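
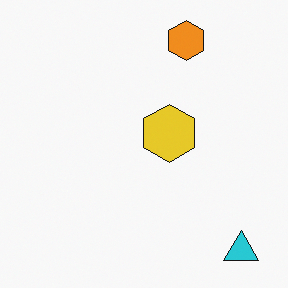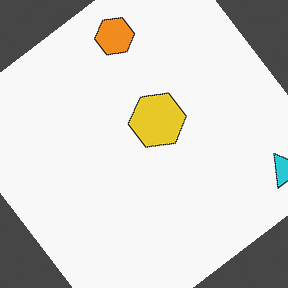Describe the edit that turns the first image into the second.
Rotated counter-clockwise by a large amount — several tens of degrees.

Every shape is tilted by the same angle and the image corners show triangular fill wedges — a whole-image rotation by a non-right angle.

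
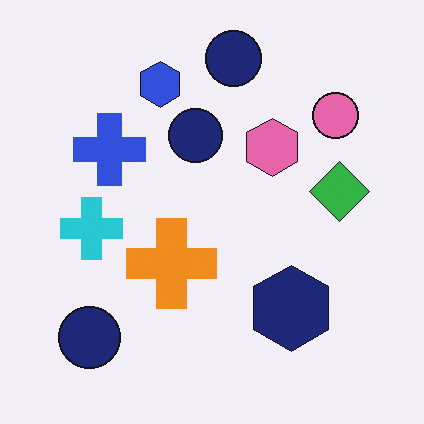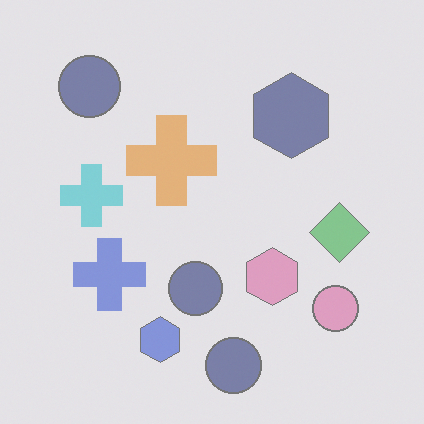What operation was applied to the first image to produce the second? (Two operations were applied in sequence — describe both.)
It was flipped vertically (top ↔ bottom), then given much lower contrast.

The blue hexagon is in the top of the first image and the bottom of the second — shapes on opposite sides of the horizontal midline have swapped in a mirror flip. Tones are pushed toward mid-grey across the whole image — a global contrast change.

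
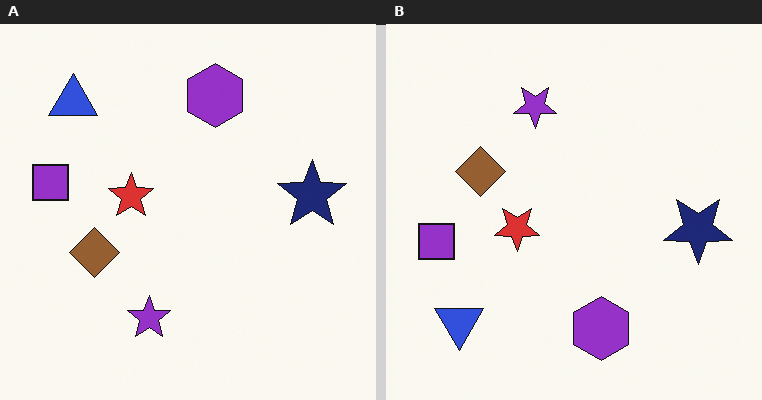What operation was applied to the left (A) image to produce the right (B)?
It was flipped vertically (top ↔ bottom).

The purple hexagon is in the top of the left (A) image and the bottom of the right (B) — shapes on opposite sides of the horizontal midline have swapped in a mirror flip.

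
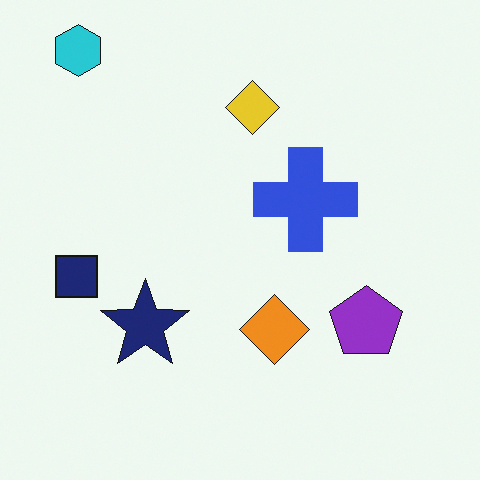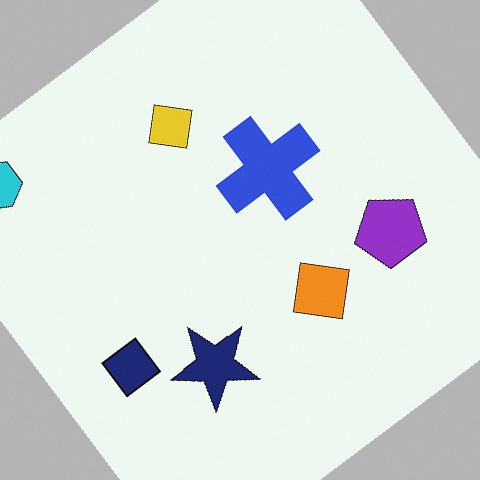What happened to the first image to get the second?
The second image is the first rotated counter-clockwise by a large amount — several tens of degrees.

Every shape is tilted by the same angle and the image corners show triangular fill wedges — a whole-image rotation by a non-right angle.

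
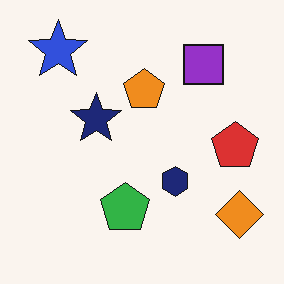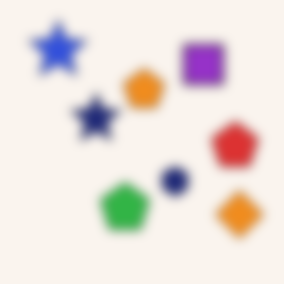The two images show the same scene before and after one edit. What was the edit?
This is the original image heavily blurred.

Shape edges and outlines are uniformly softened across the whole image.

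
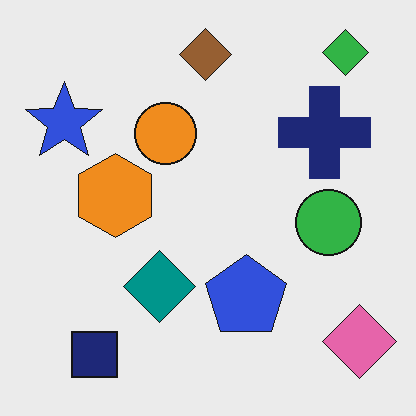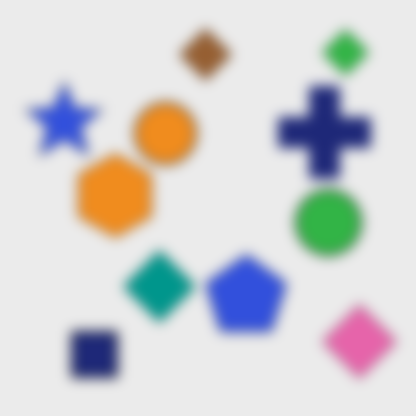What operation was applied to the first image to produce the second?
The second image is the first strongly gaussian-blurred.

Shape edges and outlines are uniformly softened across the whole image.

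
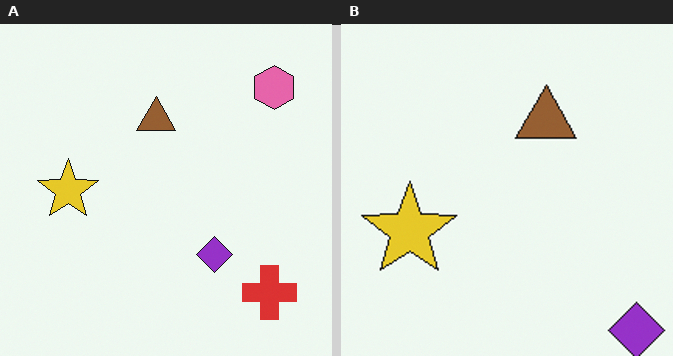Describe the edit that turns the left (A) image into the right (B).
It was cropped slightly and scaled back up.

The visible shapes are larger and the field of view is narrower; shapes near the original edges may be partly or wholly outside the frame — a crop-and-rescale.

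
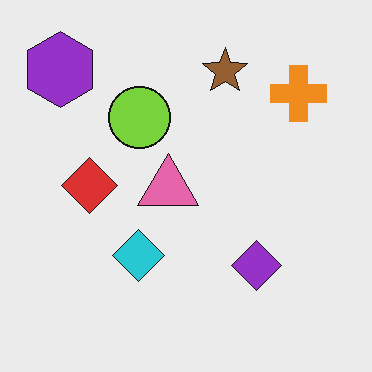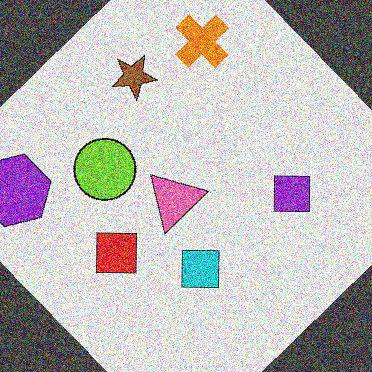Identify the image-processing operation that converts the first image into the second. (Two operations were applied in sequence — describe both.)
The transformation is: rotated counter-clockwise by a large amount — several tens of degrees, then degraded with a thick layer of grain.

Every shape is tilted by the same angle and the image corners show triangular fill wedges — a whole-image rotation by a non-right angle. Random speckle covers the whole image, including the flat background.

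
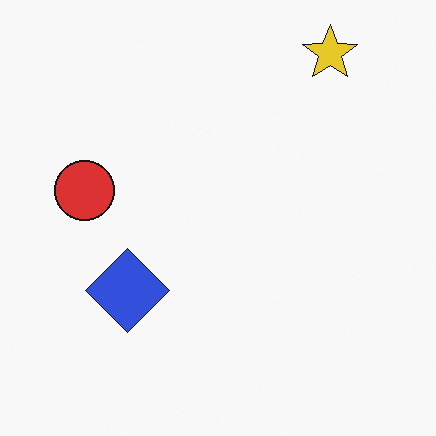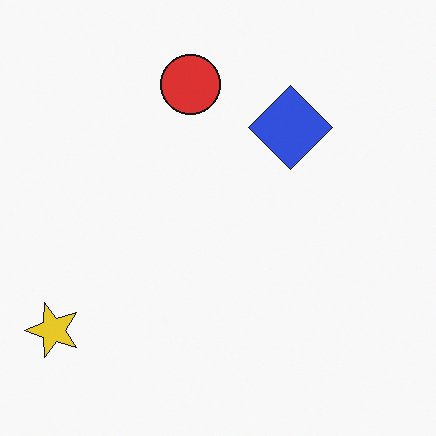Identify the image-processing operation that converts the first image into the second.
The image was transposed (reflected across the top-left ↔ bottom-right diagonal).

Shapes have swapped their row and column positions — what was in the top-right is now in the bottom-left — a diagonal reflection.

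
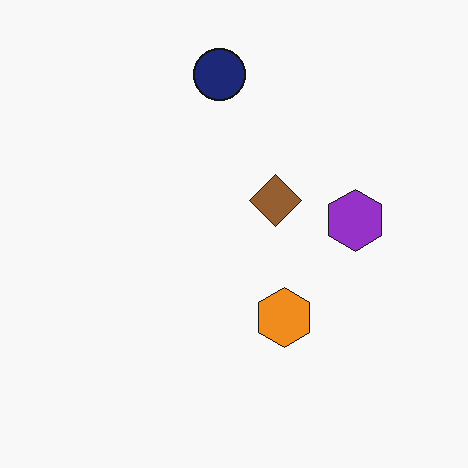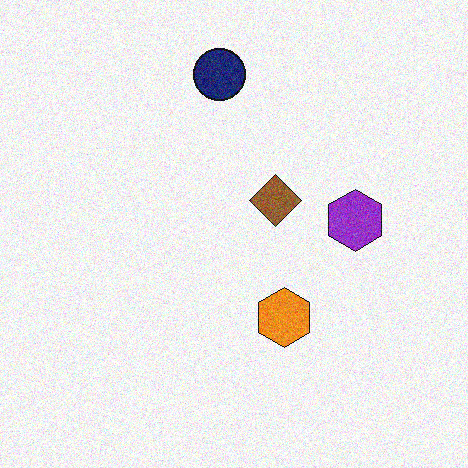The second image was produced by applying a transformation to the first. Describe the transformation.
It was degraded with moderate additive noise.

Random speckle covers the whole image, including the flat background.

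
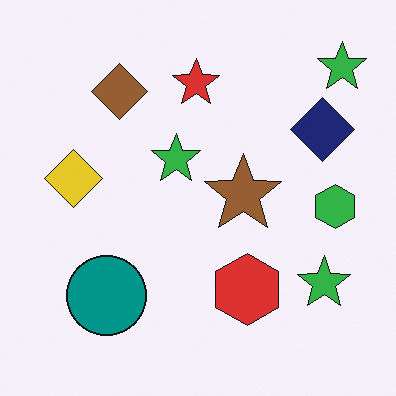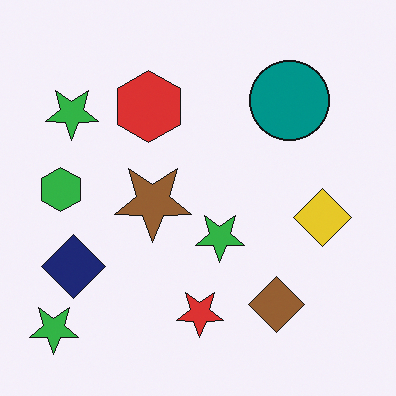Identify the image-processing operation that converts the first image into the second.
The image was rotated 180°.

The navy diamond sits in the top-right of the first image and the bottom-left of the second — consistent with a whole-image 180° rotation.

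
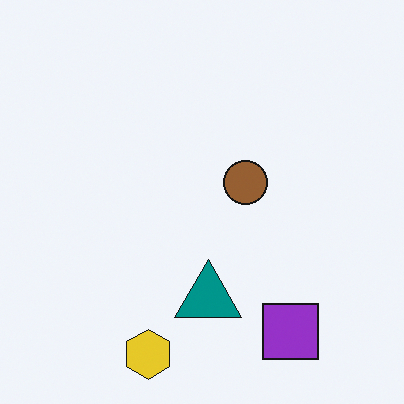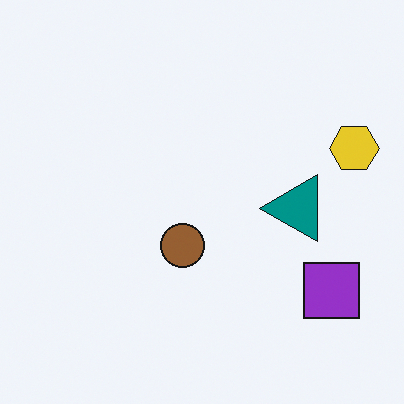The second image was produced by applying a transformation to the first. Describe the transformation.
This is the original image transposed (reflected across the top-left ↔ bottom-right diagonal).

Shapes have swapped their row and column positions — what was in the top-right is now in the bottom-left — a diagonal reflection.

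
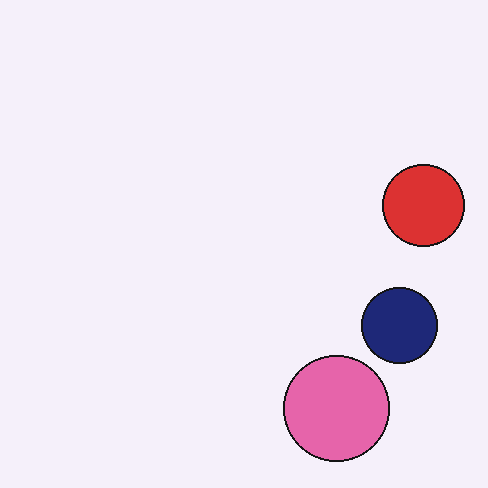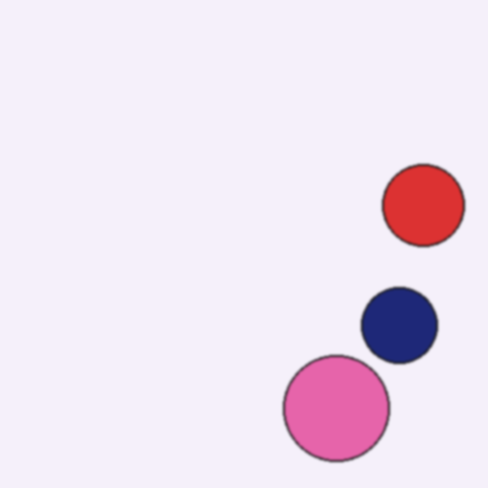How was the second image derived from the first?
This is the original image lightly blurred.

Shape edges and outlines are uniformly softened across the whole image.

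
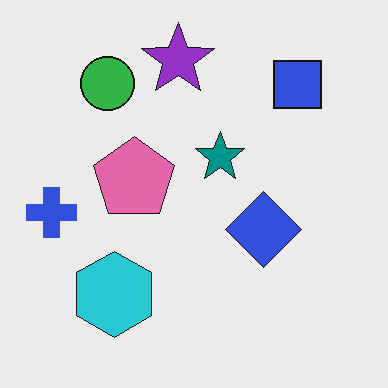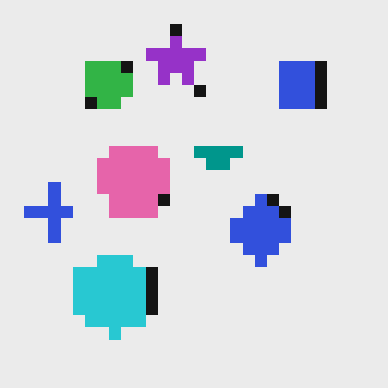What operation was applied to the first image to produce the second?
It was coarsely pixelated.

Shapes are reduced to large square blocks; fine edges and outlines are lost — a downscale-then-upscale (mosaic) effect.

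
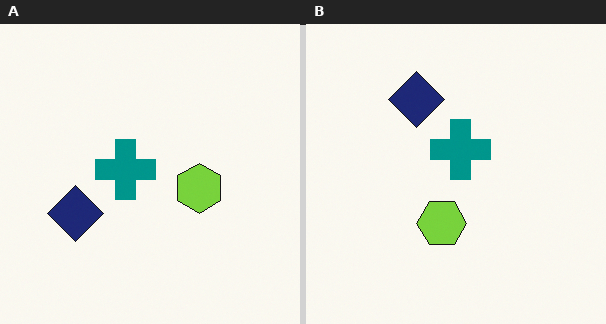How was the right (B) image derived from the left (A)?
The image was rotated 90° clockwise.

The navy diamond sits in the left of the left (A) image and the top of the right (B) — consistent with a whole-image 90° clockwise rotation.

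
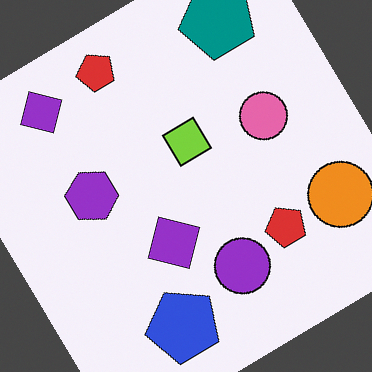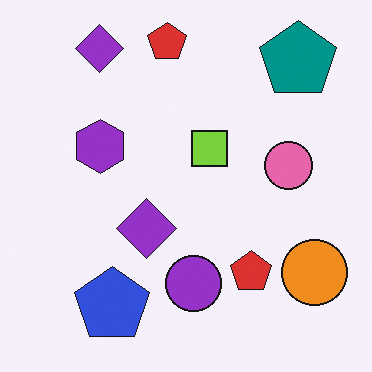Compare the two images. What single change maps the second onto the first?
This is the original image rotated counter-clockwise by a large amount — several tens of degrees.

Every shape is tilted by the same angle and the image corners show triangular fill wedges — a whole-image rotation by a non-right angle.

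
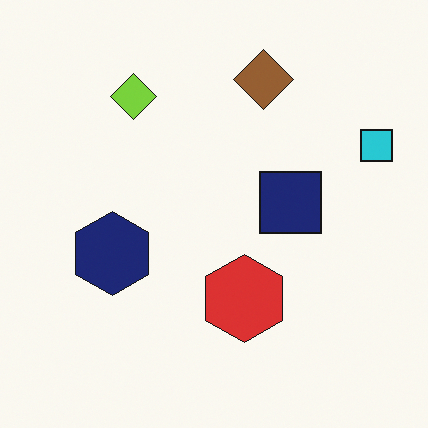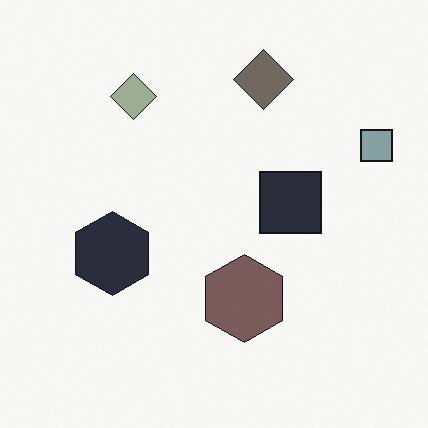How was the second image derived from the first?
Made much more muted (saturation change).

All colors are more muted and greyish — a global saturation change.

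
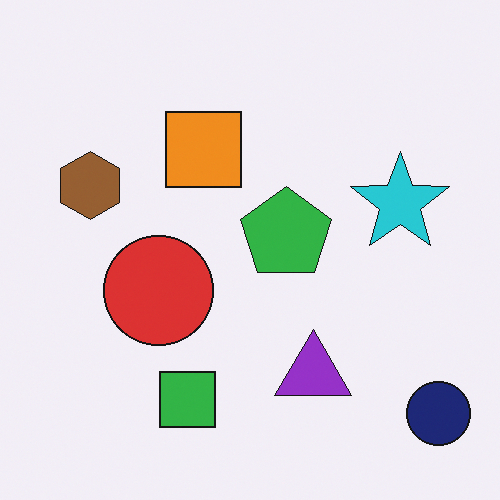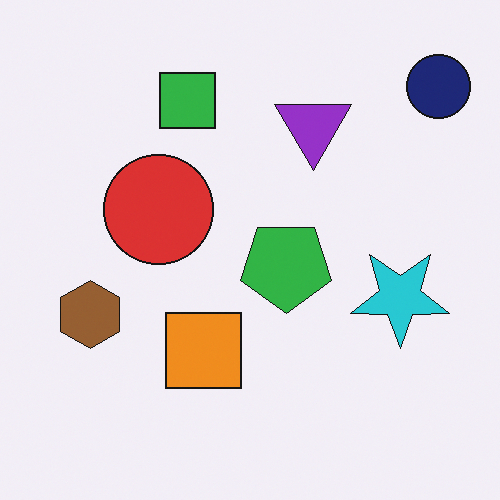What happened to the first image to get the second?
This is the original image flipped vertically (top ↔ bottom).

The navy circle is in the bottom-right of the first image and the top-right of the second — shapes on opposite sides of the horizontal midline have swapped in a mirror flip.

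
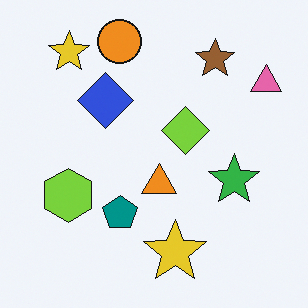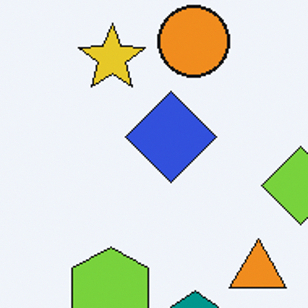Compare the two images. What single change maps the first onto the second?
This is the original image cropped to a noticeably smaller region and rescaled.

The visible shapes are larger and the field of view is narrower; shapes near the original edges may be partly or wholly outside the frame — a crop-and-rescale.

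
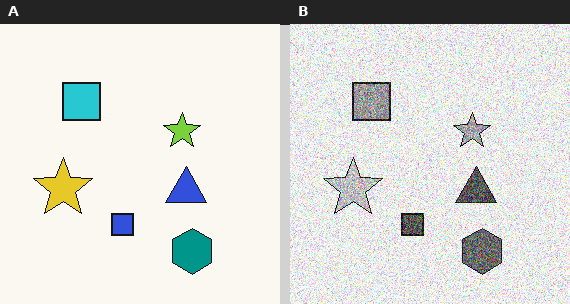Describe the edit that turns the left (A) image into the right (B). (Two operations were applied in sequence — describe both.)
The right (B) image is the left (A) converted to grayscale, then degraded with a thick layer of grain.

All color is removed — every shape is now a shade of grey. Random speckle covers the whole image, including the flat background.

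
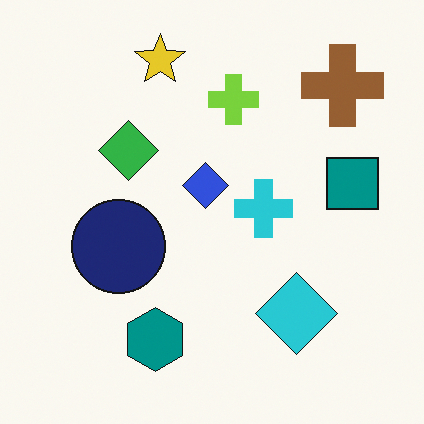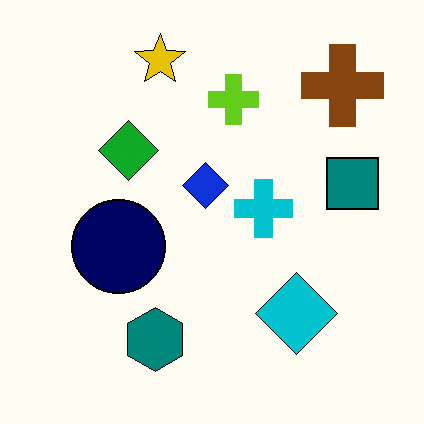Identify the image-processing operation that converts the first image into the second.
Given slightly increased contrast.

Tones are pushed away from mid-grey across the whole image — a global contrast change.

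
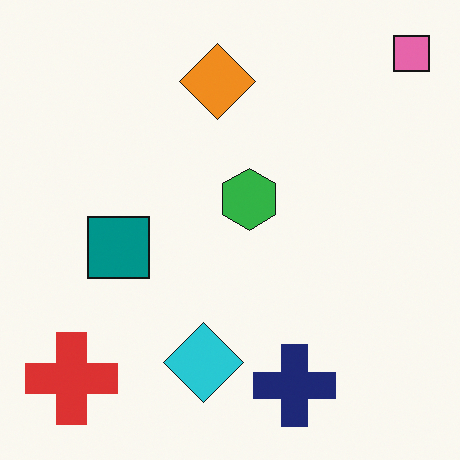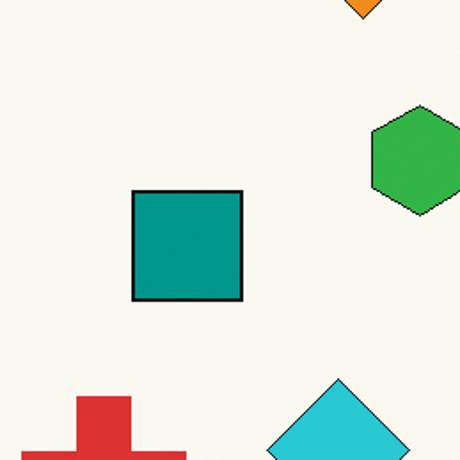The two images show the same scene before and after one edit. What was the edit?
The second image is the first cropped tightly and scaled back up.

The visible shapes are larger and the field of view is narrower; shapes near the original edges may be partly or wholly outside the frame — a crop-and-rescale.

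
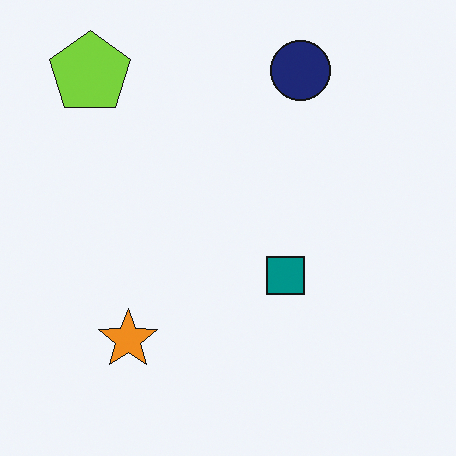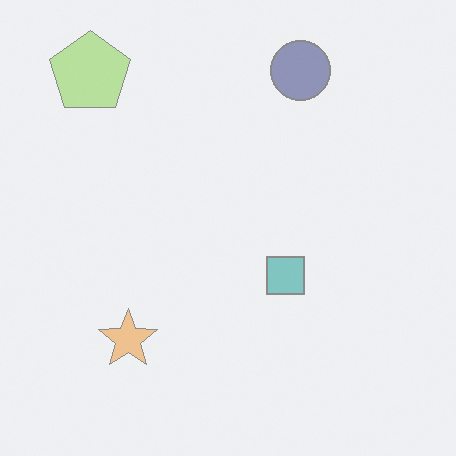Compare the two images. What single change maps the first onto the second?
The second image is the first washed out (contrast reduced).

Tones are pushed toward mid-grey across the whole image — a global contrast change.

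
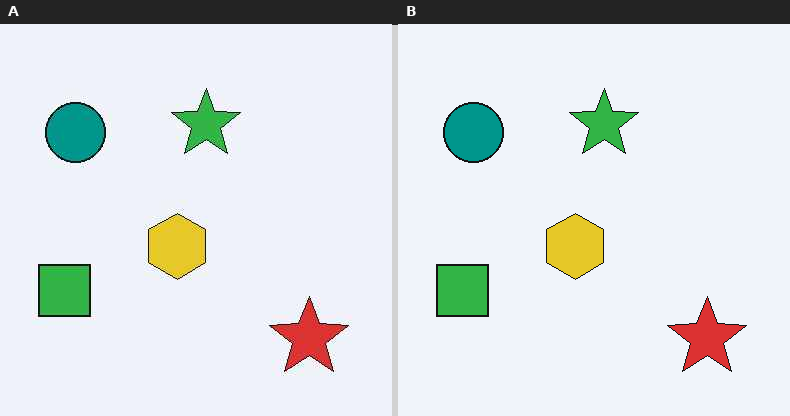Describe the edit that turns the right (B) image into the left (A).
This is the original image given moderate JPEG compression.

Blocky 8×8 compression artifacts appear around shape edges and the flat background shows ringing — characteristic JPEG degradation.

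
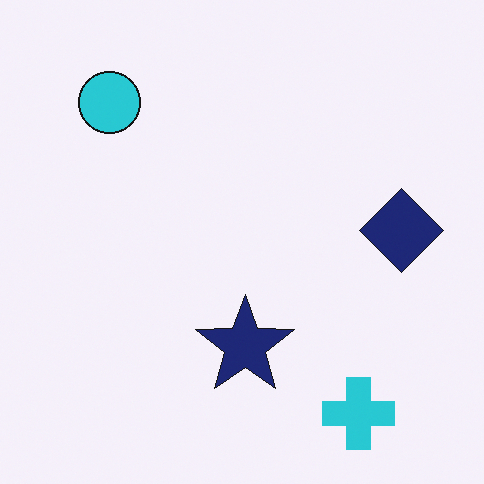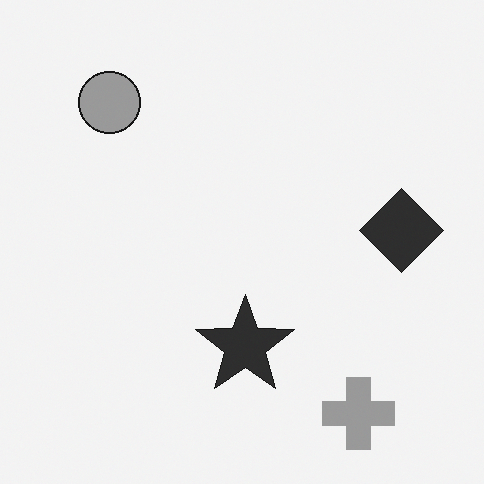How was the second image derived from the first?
It was converted to grayscale.

All color is removed — every shape is now a shade of grey.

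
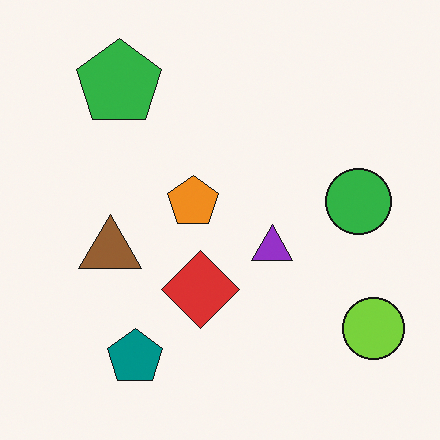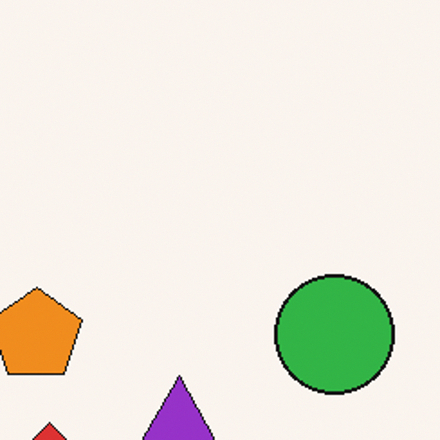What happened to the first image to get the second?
This is the original image cropped tightly and scaled back up.

The visible shapes are larger and the field of view is narrower; shapes near the original edges may be partly or wholly outside the frame — a crop-and-rescale.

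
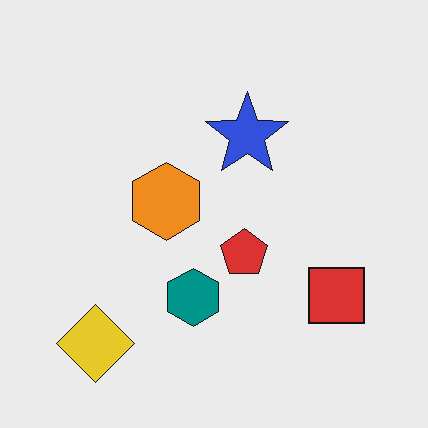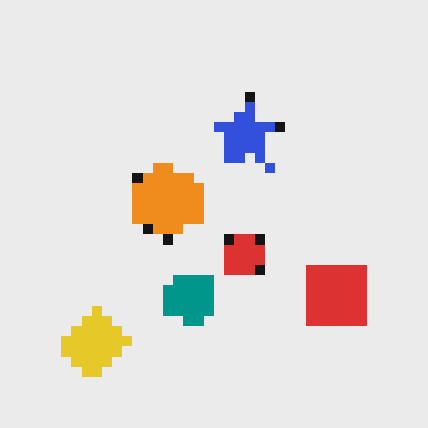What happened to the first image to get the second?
The transformation is: coarsely pixelated.

Shapes are reduced to large square blocks; fine edges and outlines are lost — a downscale-then-upscale (mosaic) effect.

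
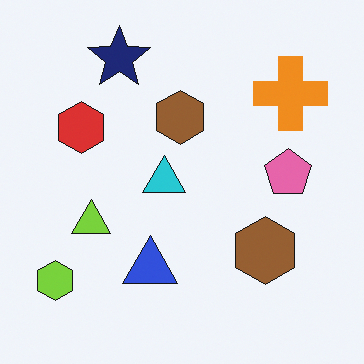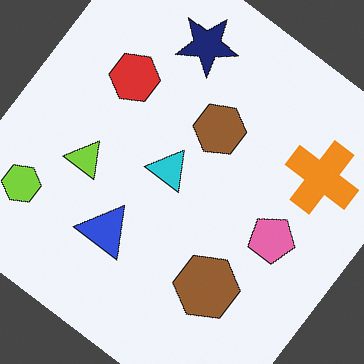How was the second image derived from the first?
The transformation is: rotated clockwise by a large amount — several tens of degrees.

Every shape is tilted by the same angle and the image corners show triangular fill wedges — a whole-image rotation by a non-right angle.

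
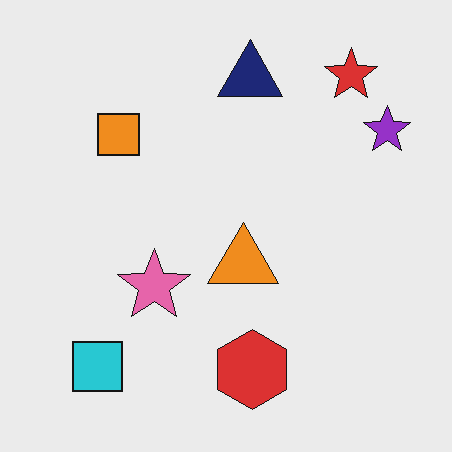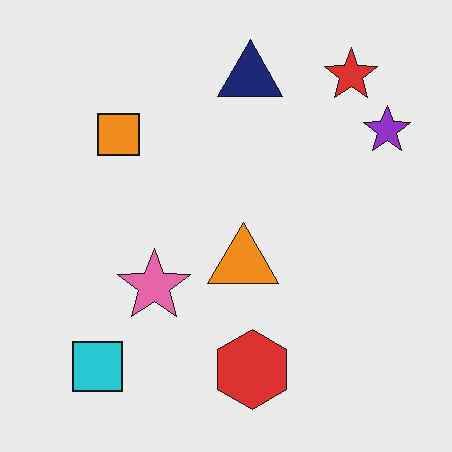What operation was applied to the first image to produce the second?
Given moderate JPEG compression.

Blocky 8×8 compression artifacts appear around shape edges and the flat background shows ringing — characteristic JPEG degradation.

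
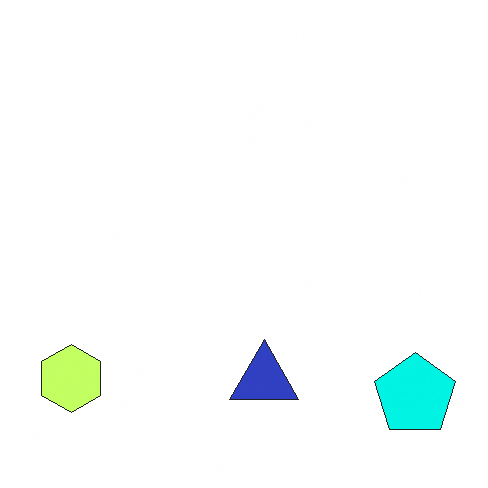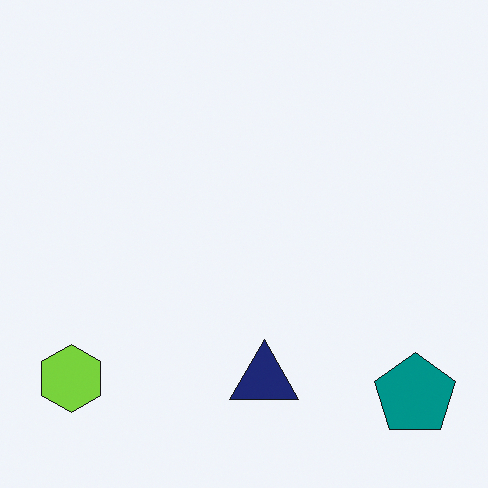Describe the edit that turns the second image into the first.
Substantially brightened.

Every pixel — background and shapes alike — is uniformly brightened.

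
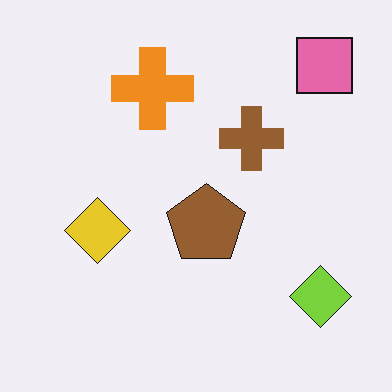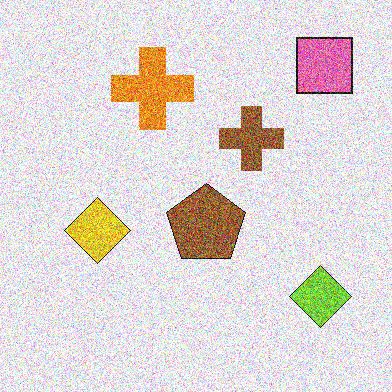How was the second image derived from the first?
It was degraded with strong gaussian noise.

Random speckle covers the whole image, including the flat background.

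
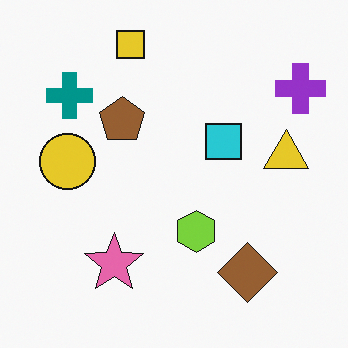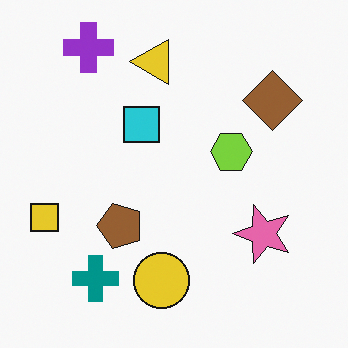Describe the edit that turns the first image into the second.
It was rotated 90° counter-clockwise.

The purple cross sits in the top-right of the first image and the top-left of the second — consistent with a whole-image 90° counter-clockwise rotation.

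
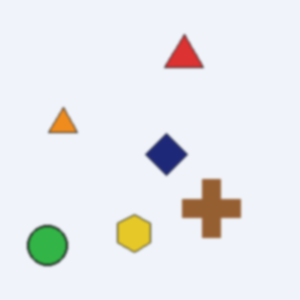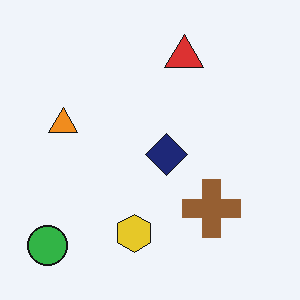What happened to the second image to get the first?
The transformation is: lightly blurred.

Shape edges and outlines are uniformly softened across the whole image.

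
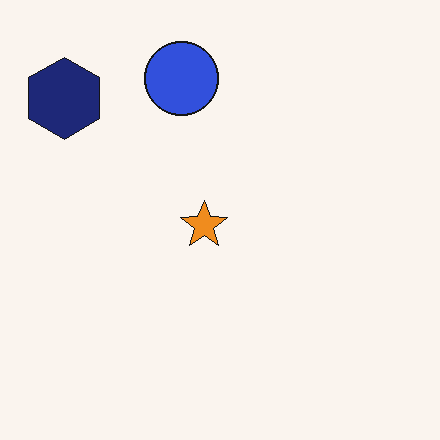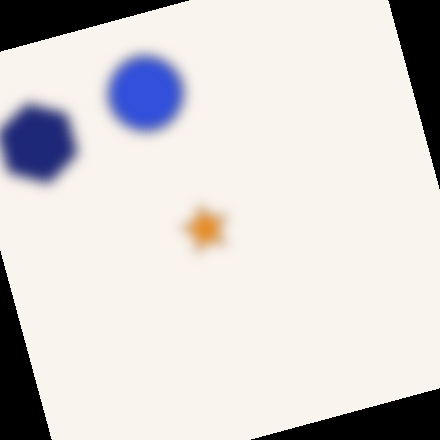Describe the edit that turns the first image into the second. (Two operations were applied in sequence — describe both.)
Strongly gaussian-blurred, then rotated counter-clockwise by a moderate amount.

Shape edges and outlines are uniformly softened across the whole image. Every shape is tilted by the same angle and the image corners show triangular fill wedges — a whole-image rotation by a non-right angle.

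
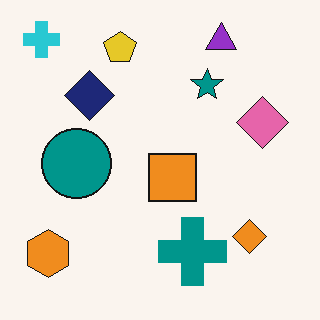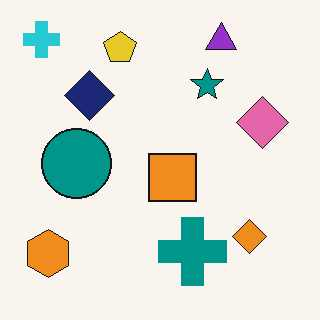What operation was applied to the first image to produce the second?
It was given moderate JPEG compression.

Blocky 8×8 compression artifacts appear around shape edges and the flat background shows ringing — characteristic JPEG degradation.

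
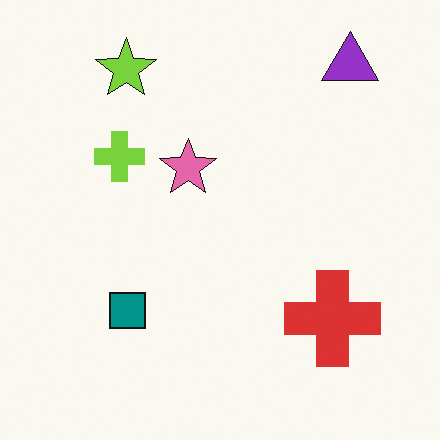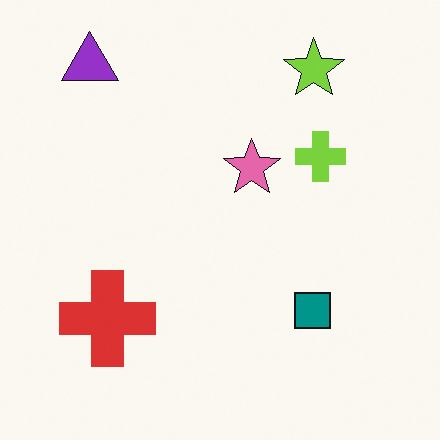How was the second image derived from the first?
It was flipped horizontally (left ↔ right).

The purple triangle is in the top-right of the first image and the top-left of the second — shapes on opposite sides of the vertical midline have swapped in a mirror flip.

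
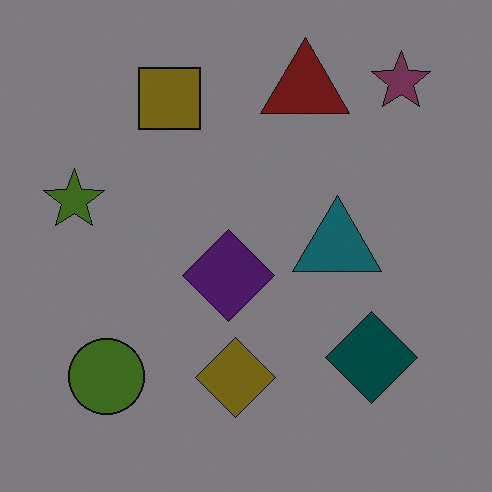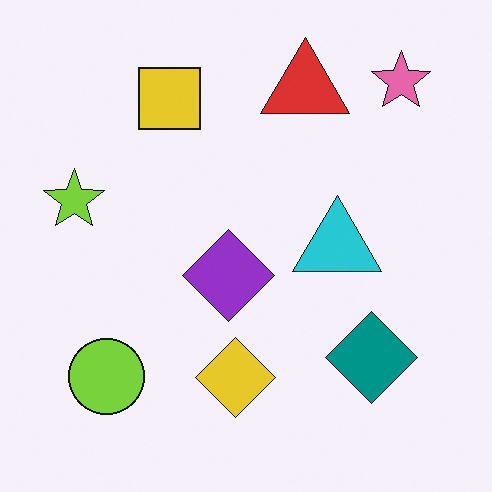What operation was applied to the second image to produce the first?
This is the original image noticeably darkened.

Every pixel — background and shapes alike — is uniformly darkened.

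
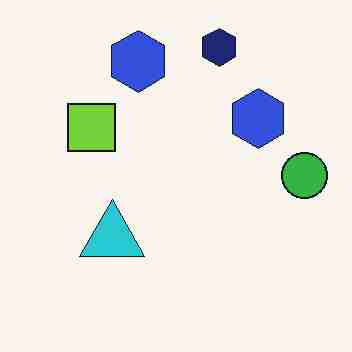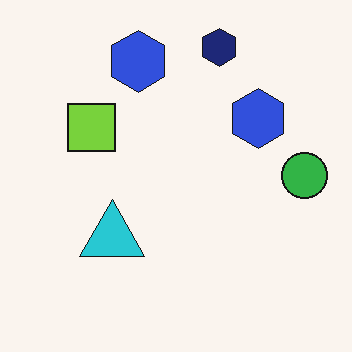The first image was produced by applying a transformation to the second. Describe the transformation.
This is the original image degraded with heavy JPEG compression.

Blocky 8×8 compression artifacts appear around shape edges and the flat background shows ringing — characteristic JPEG degradation.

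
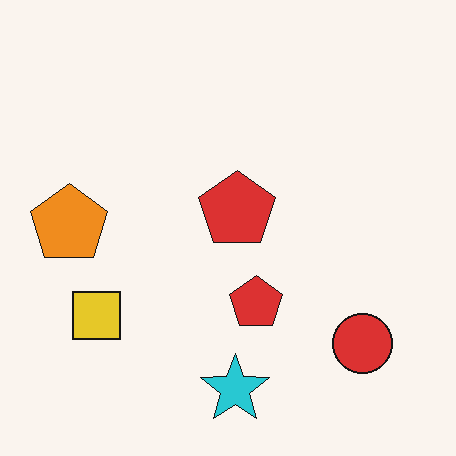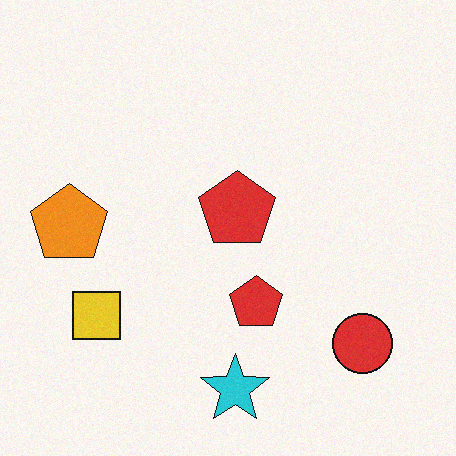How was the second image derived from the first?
It was degraded with a light layer of grain.

Random speckle covers the whole image, including the flat background.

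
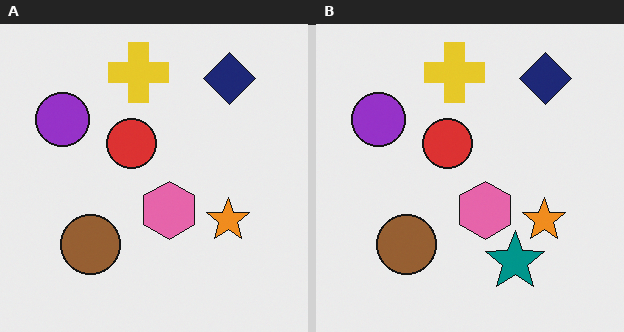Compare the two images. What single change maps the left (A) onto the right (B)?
This is the original image overlaid with an additional teal star.

A teal star appears in the right (B) image that is absent from the left (A).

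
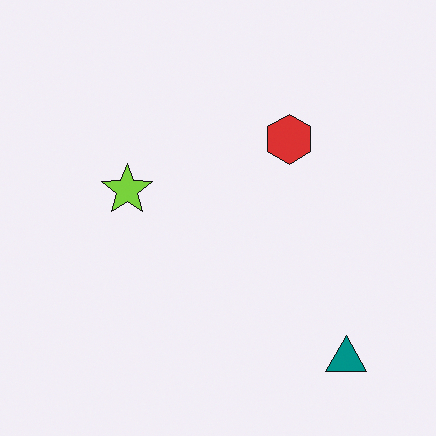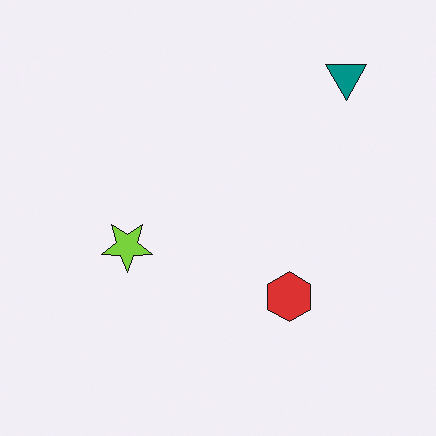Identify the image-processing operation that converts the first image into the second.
The transformation is: flipped vertically (top ↔ bottom).

The teal triangle is in the bottom-right of the first image and the top-right of the second — shapes on opposite sides of the horizontal midline have swapped in a mirror flip.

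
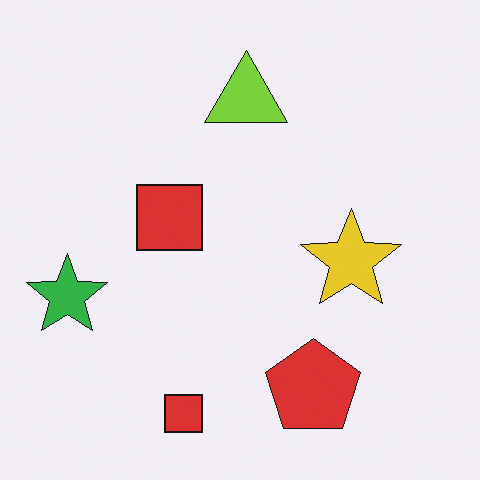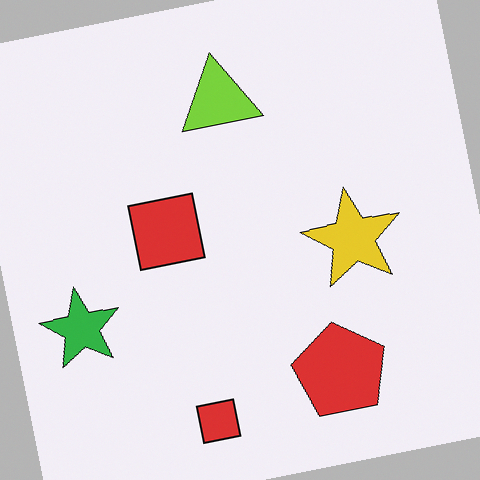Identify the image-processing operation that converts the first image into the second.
The second image is the first rotated counter-clockwise by a small amount.

Every shape is tilted by the same angle and the image corners show triangular fill wedges — a whole-image rotation by a non-right angle.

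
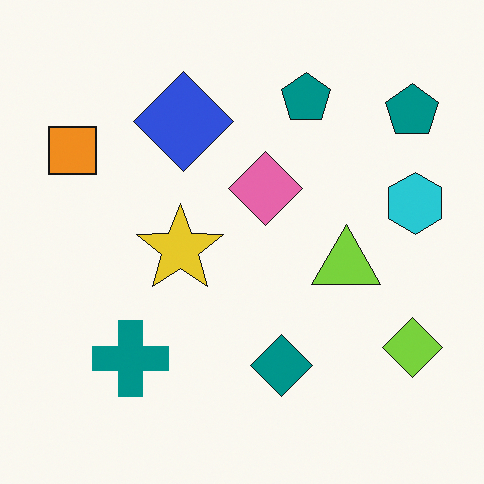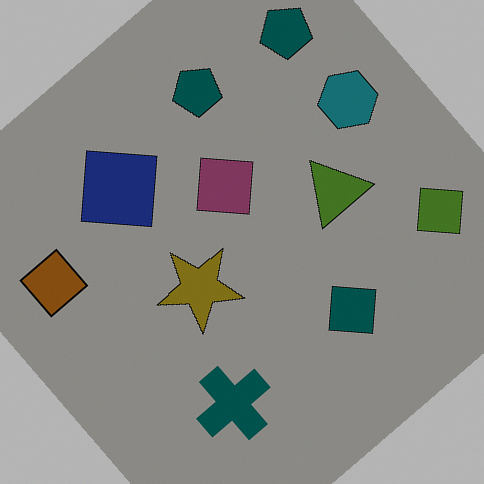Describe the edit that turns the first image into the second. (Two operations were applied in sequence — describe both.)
The second image is the first substantially darkened, then rotated counter-clockwise by a large amount — several tens of degrees.

Every pixel — background and shapes alike — is uniformly darkened. Every shape is tilted by the same angle and the image corners show triangular fill wedges — a whole-image rotation by a non-right angle.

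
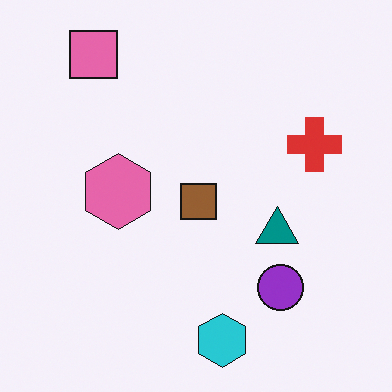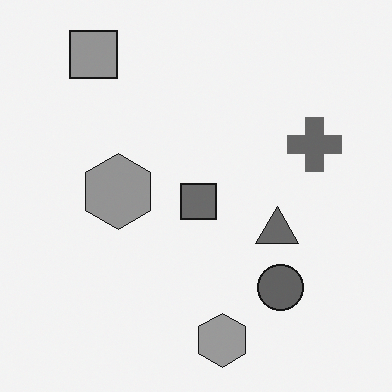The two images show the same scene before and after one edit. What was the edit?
The transformation is: converted to grayscale.

All color is removed — every shape is now a shade of grey.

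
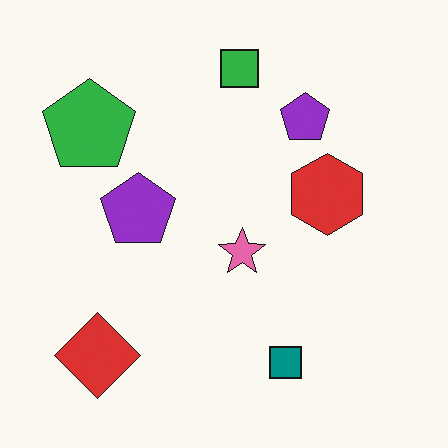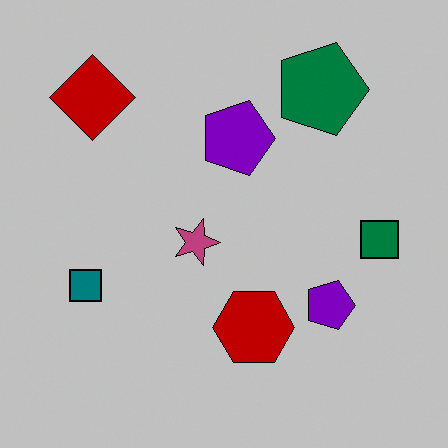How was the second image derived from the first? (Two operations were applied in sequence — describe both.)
It was rotated 90° clockwise, then heavily posterized to just a handful of flat colors.

The red diamond sits in the bottom-left of the first image and the top-left of the second — consistent with a whole-image 90° clockwise rotation. Each flat color has snapped to a coarser quantized level — most visibly, the near-white background has dropped to a flat grey.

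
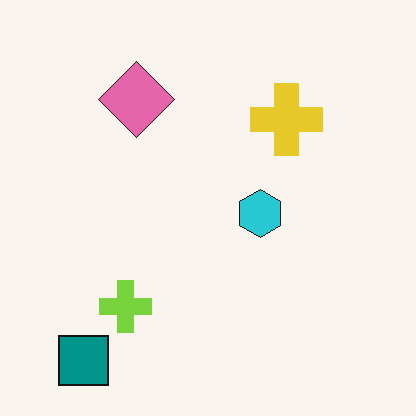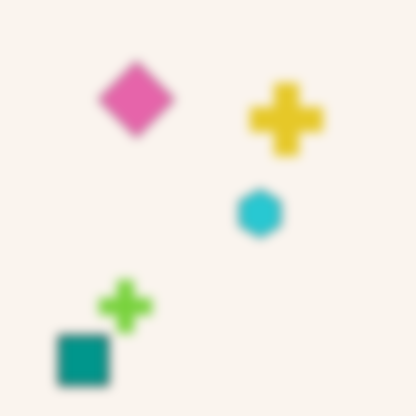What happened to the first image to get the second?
The second image is the first strongly gaussian-blurred.

Shape edges and outlines are uniformly softened across the whole image.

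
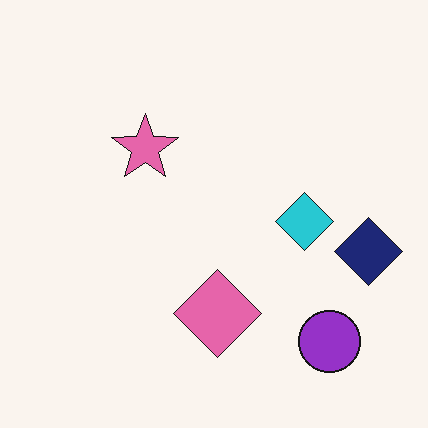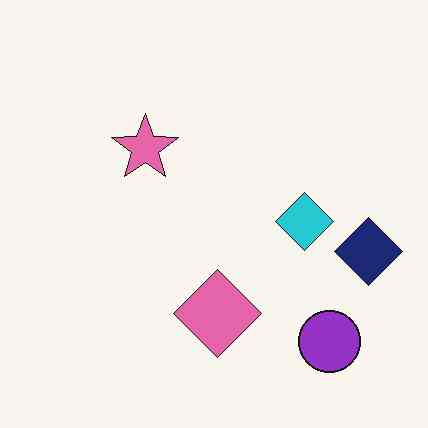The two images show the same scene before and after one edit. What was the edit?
Given moderate JPEG compression.

Blocky 8×8 compression artifacts appear around shape edges and the flat background shows ringing — characteristic JPEG degradation.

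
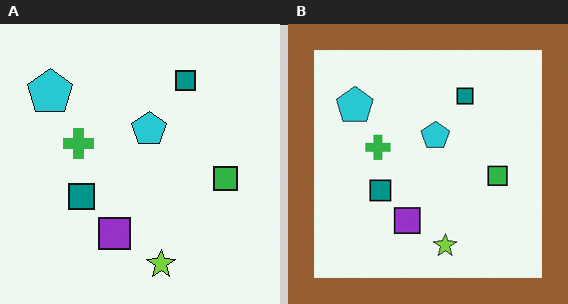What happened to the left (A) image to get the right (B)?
This is the original image framed with a brown border.

A solid brown frame runs around the edge of the right (B) image, with the content slightly shrunk inside it.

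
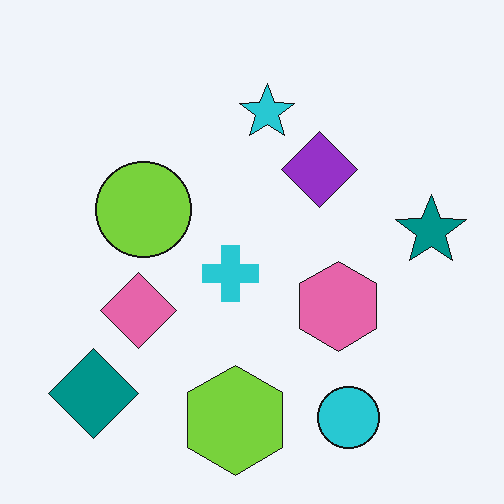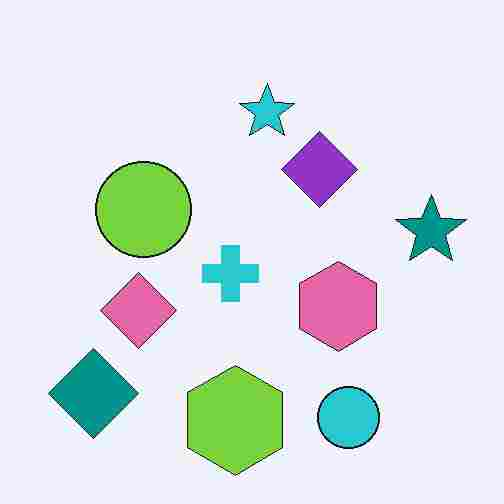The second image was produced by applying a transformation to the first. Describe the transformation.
This is the original image degraded with heavy JPEG compression.

Blocky 8×8 compression artifacts appear around shape edges and the flat background shows ringing — characteristic JPEG degradation.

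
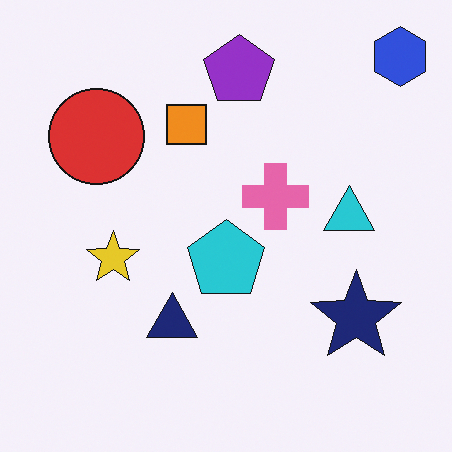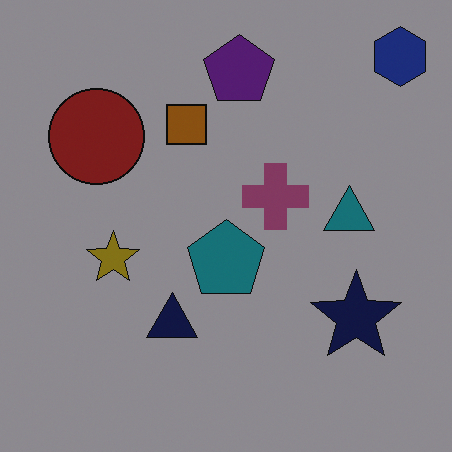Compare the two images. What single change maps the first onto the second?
The transformation is: noticeably darkened.

Every pixel — background and shapes alike — is uniformly darkened.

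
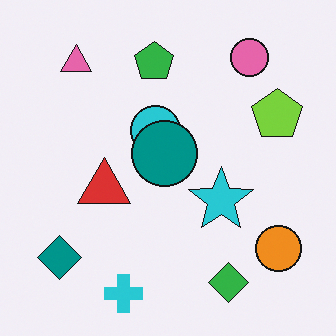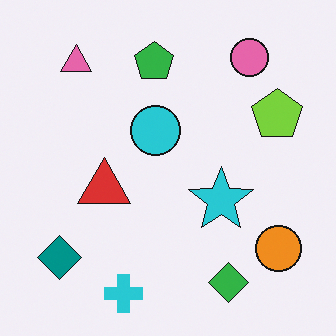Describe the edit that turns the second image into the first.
It was overlaid with an additional teal circle.

A teal circle appears in the first image that is absent from the second.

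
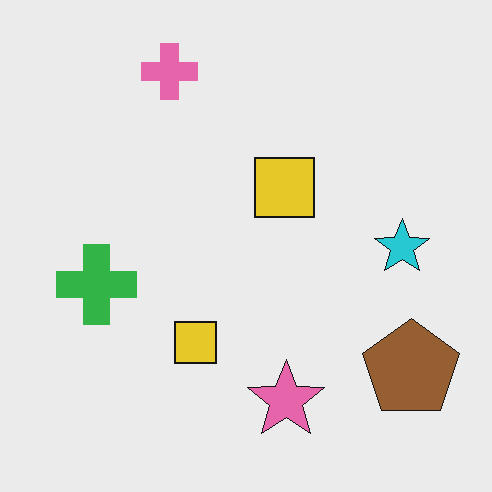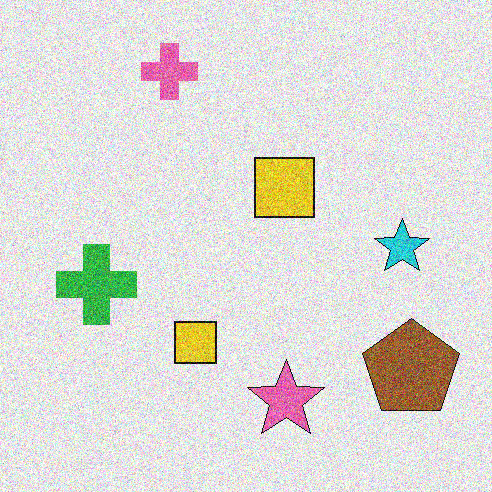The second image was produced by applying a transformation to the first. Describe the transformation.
It was degraded with strong gaussian noise.

Random speckle covers the whole image, including the flat background.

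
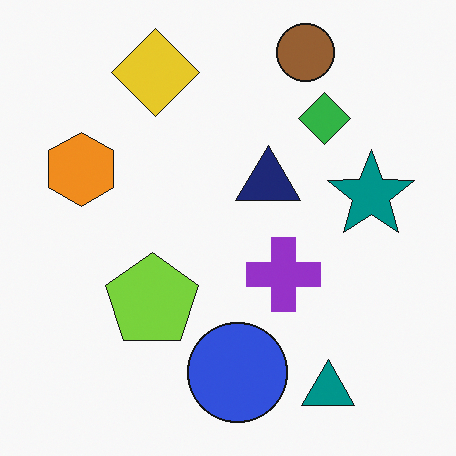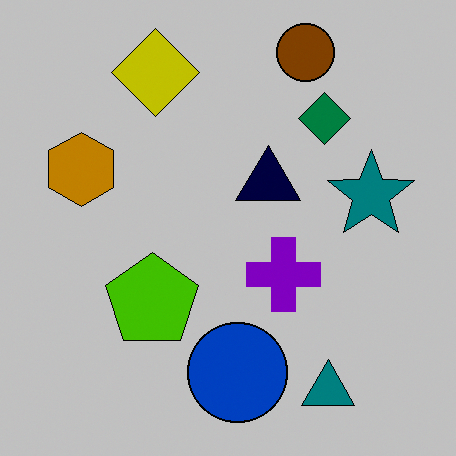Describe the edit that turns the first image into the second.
This is the original image heavily posterized to just a handful of flat colors.

Each flat color has snapped to a coarser quantized level — most visibly, the near-white background has dropped to a flat grey.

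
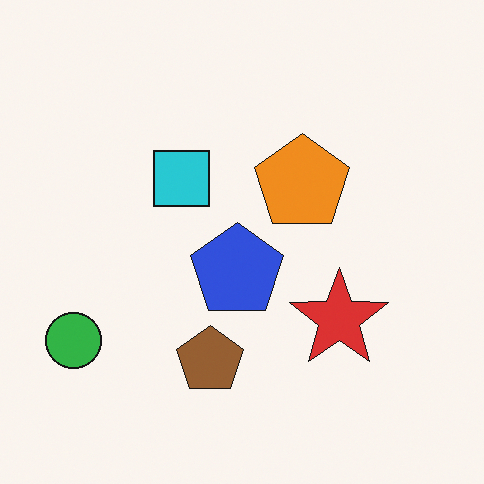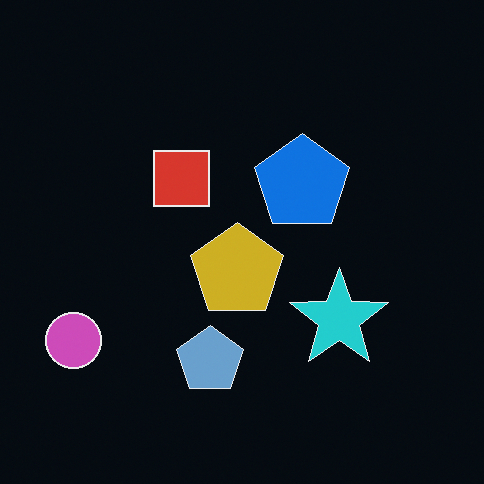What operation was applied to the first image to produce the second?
The transformation is: color-inverted (negative).

The light background has become dark and every shape's color is its complement — a photographic negative.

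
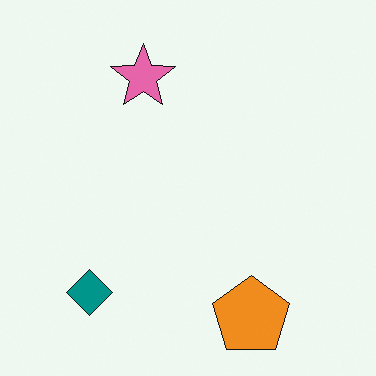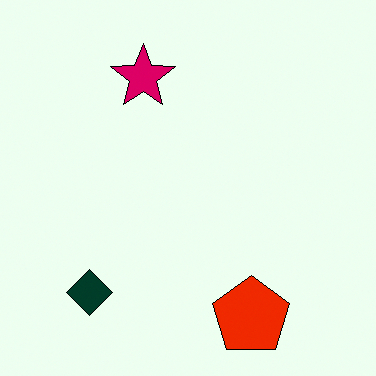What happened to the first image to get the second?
This is the original image given much higher contrast.

Tones are pushed away from mid-grey across the whole image — a global contrast change.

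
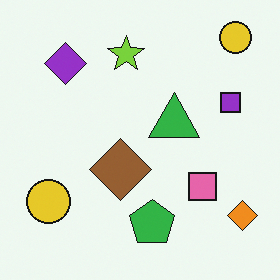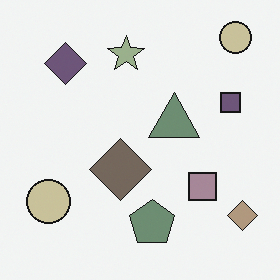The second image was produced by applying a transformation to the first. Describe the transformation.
The transformation is: made much more muted (saturation change).

All colors are more muted and greyish — a global saturation change.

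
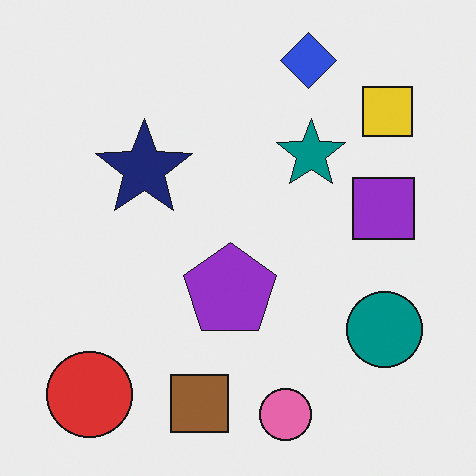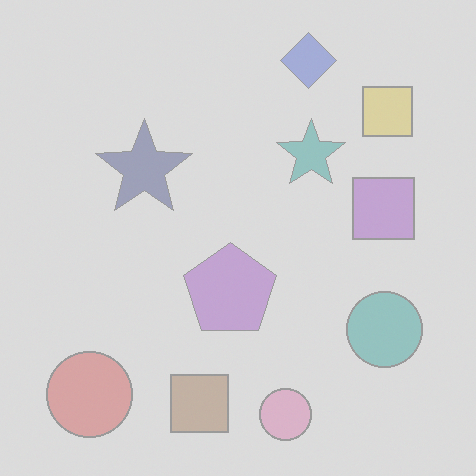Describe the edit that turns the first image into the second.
The second image is the first given much lower contrast.

Tones are pushed toward mid-grey across the whole image — a global contrast change.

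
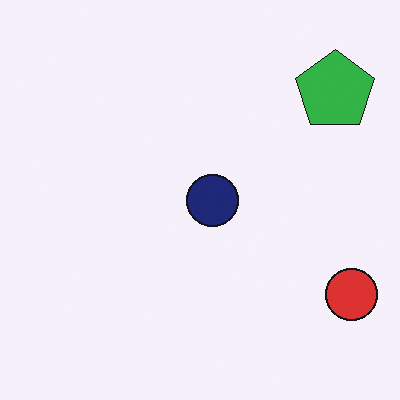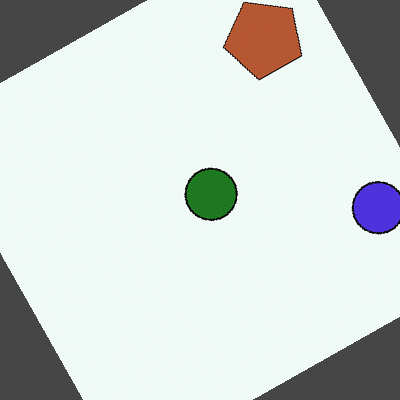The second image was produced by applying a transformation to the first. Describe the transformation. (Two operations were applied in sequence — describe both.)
The image was hue-shifted by a large amount, then rotated counter-clockwise by a clearly visible amount.

Every shape's color has rotated by the same amount around the hue wheel — a uniform hue shift. Every shape is tilted by the same angle and the image corners show triangular fill wedges — a whole-image rotation by a non-right angle.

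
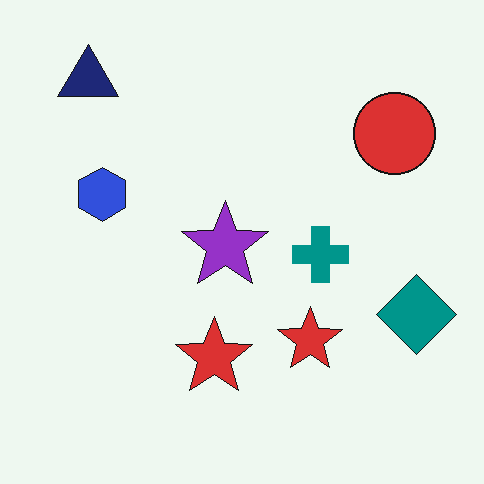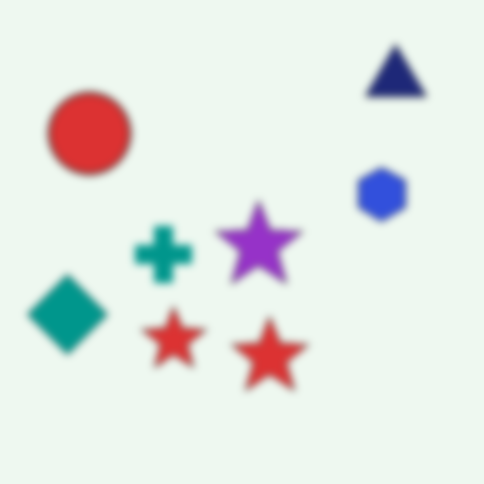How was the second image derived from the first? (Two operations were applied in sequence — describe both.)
This is the original image moderately blurred, then flipped horizontally (left ↔ right).

Shape edges and outlines are uniformly softened across the whole image. The teal diamond is in the right of the first image and the left of the second — shapes on opposite sides of the vertical midline have swapped in a mirror flip.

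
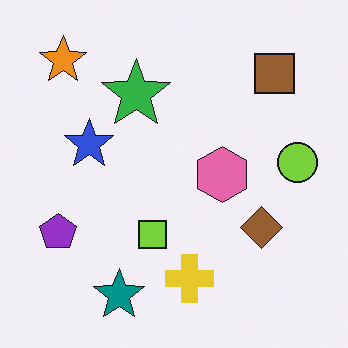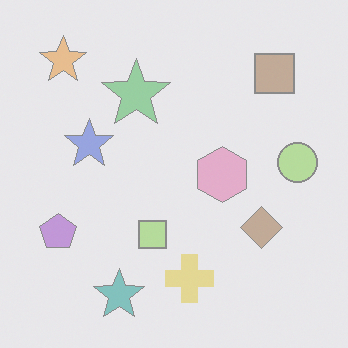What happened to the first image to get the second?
Washed out (contrast reduced).

Tones are pushed toward mid-grey across the whole image — a global contrast change.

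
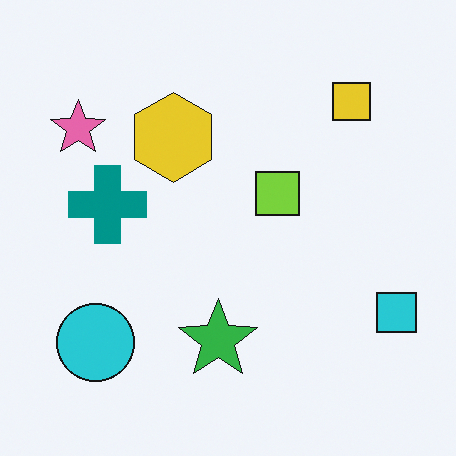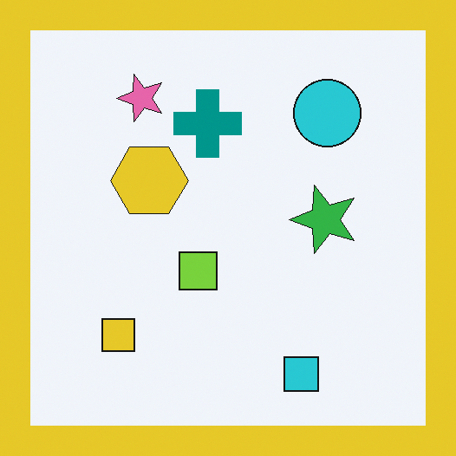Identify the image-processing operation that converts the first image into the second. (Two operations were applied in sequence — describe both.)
The transformation is: transposed (reflected across the top-left ↔ bottom-right diagonal), then framed with a yellow border.

Shapes have swapped their row and column positions — what was in the top-right is now in the bottom-left — a diagonal reflection. A solid yellow frame runs around the edge of the second image, with the content slightly shrunk inside it.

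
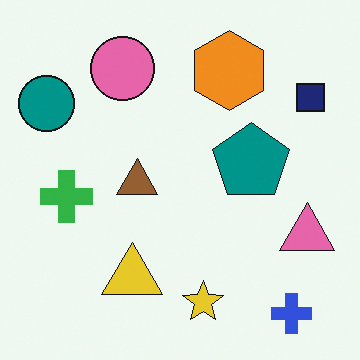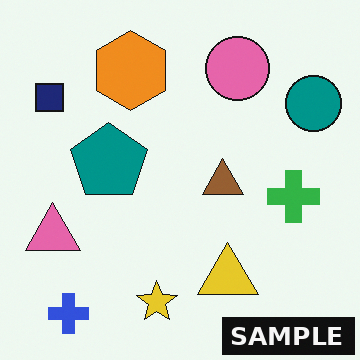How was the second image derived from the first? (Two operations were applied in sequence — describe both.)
It was flipped horizontally (left ↔ right), then watermarked with the text "SAMPLE" in the lower-right corner.

The teal circle is in the top-left of the first image and the top-right of the second — shapes on opposite sides of the vertical midline have swapped in a mirror flip. A dark label reading "SAMPLE" appears in the lower-right corner.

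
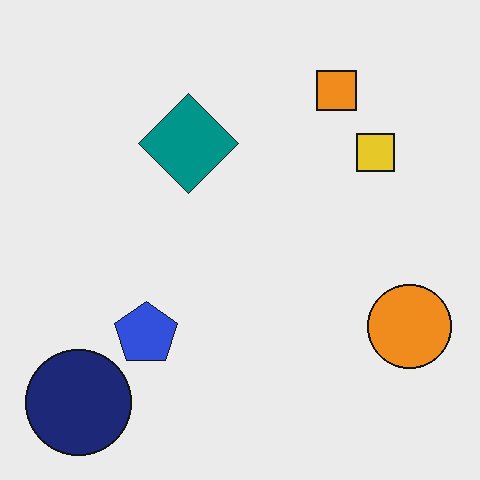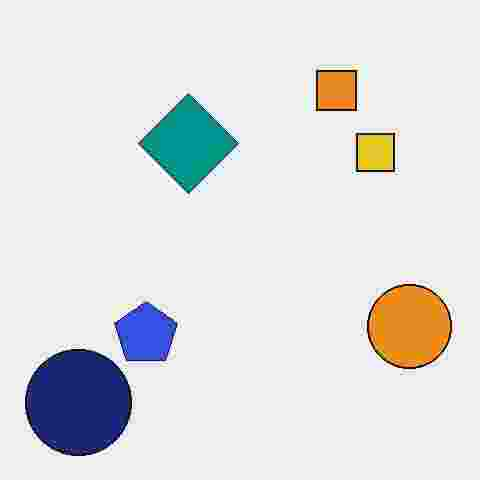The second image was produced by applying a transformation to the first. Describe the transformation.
It was degraded with heavy JPEG compression.

Blocky 8×8 compression artifacts appear around shape edges and the flat background shows ringing — characteristic JPEG degradation.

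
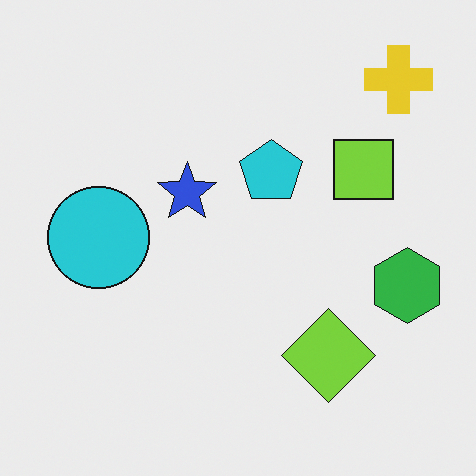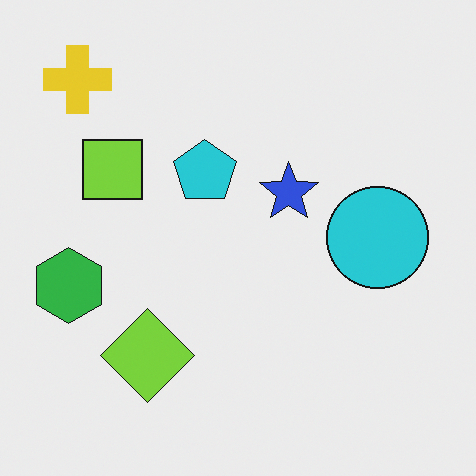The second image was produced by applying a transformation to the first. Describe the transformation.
Flipped horizontally (left ↔ right).

The green hexagon is in the right of the first image and the left of the second — shapes on opposite sides of the vertical midline have swapped in a mirror flip.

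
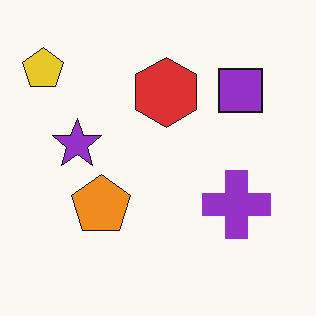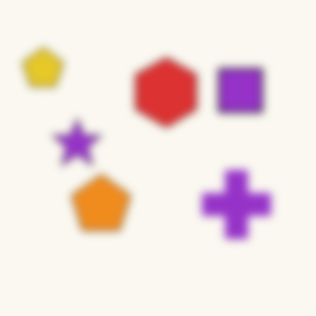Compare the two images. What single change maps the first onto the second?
The second image is the first noticeably gaussian-blurred.

Shape edges and outlines are uniformly softened across the whole image.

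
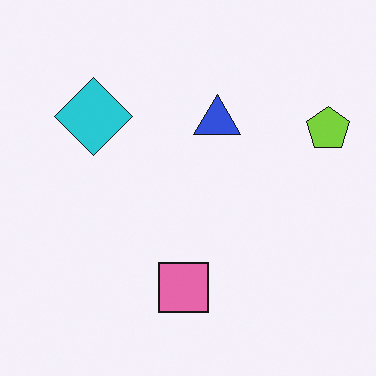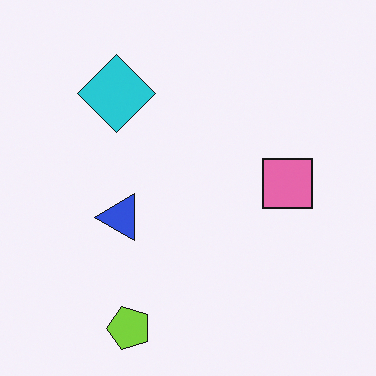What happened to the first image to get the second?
It was transposed (reflected across the top-left ↔ bottom-right diagonal).

Shapes have swapped their row and column positions — what was in the top-right is now in the bottom-left — a diagonal reflection.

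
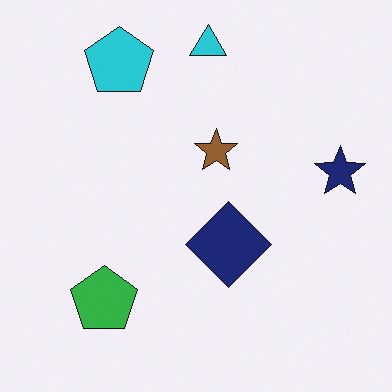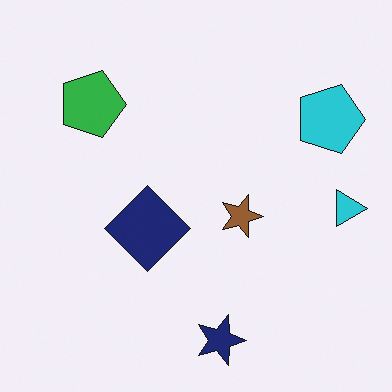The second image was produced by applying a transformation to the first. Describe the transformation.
The second image is the first rotated 90° clockwise.

The cyan pentagon sits in the top-left of the first image and the top-right of the second — consistent with a whole-image 90° clockwise rotation.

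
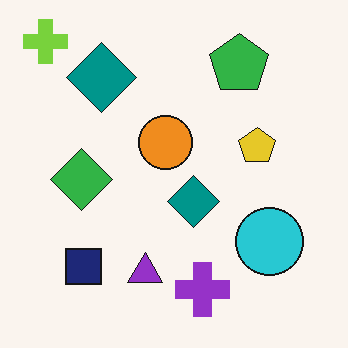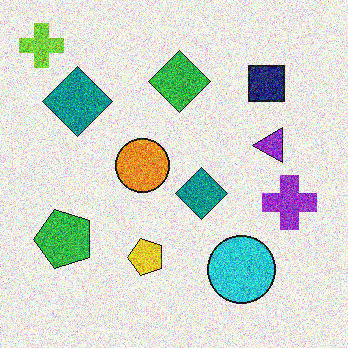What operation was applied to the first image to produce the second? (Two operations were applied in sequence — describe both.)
Degraded with heavy additive noise, then transposed (reflected across the top-left ↔ bottom-right diagonal).

Random speckle covers the whole image, including the flat background. Shapes have swapped their row and column positions — what was in the top-right is now in the bottom-left — a diagonal reflection.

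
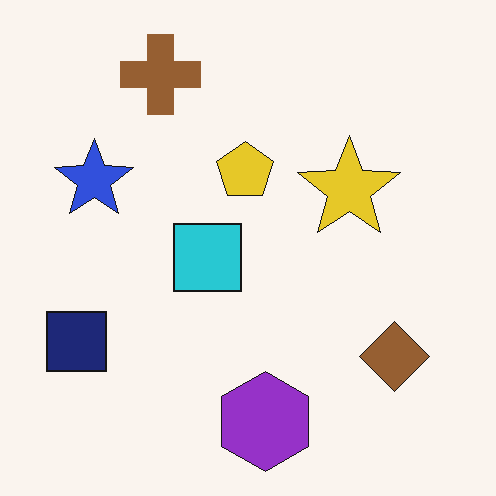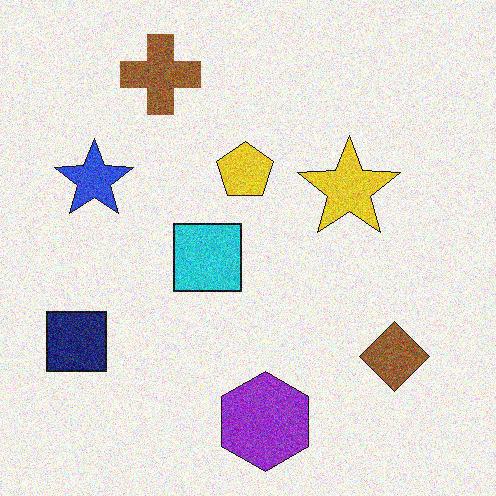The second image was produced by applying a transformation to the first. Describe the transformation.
The image was degraded with moderate additive noise.

Random speckle covers the whole image, including the flat background.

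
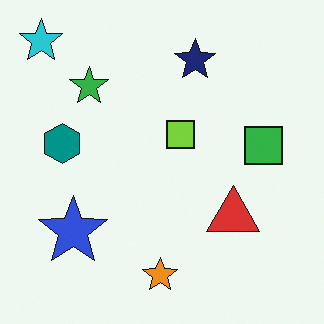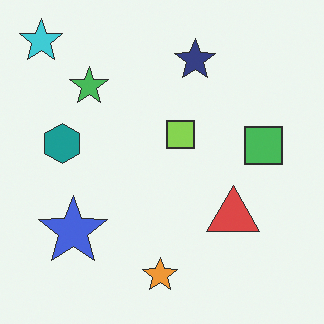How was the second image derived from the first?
This is the original image given slightly reduced contrast.

Tones are pushed toward mid-grey across the whole image — a global contrast change.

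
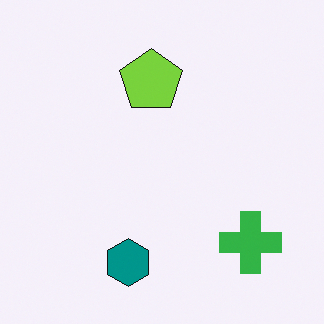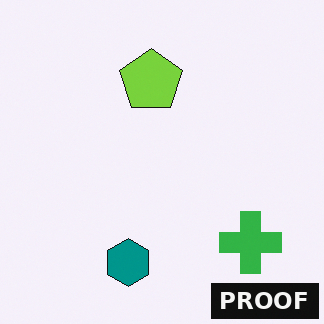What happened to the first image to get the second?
The image was watermarked with the text "PROOF" in the lower-right corner.

A dark label reading "PROOF" appears in the lower-right corner.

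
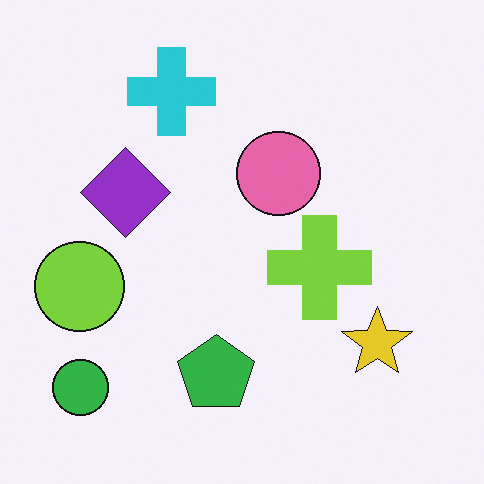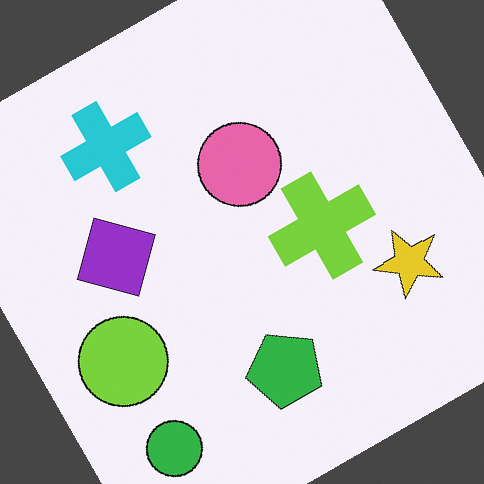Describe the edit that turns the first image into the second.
It was rotated counter-clockwise by a moderate amount.

Every shape is tilted by the same angle and the image corners show triangular fill wedges — a whole-image rotation by a non-right angle.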